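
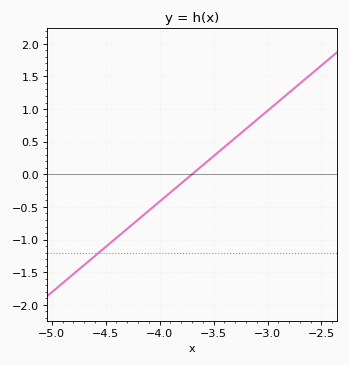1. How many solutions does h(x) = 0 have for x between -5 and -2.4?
1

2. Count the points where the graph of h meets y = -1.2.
1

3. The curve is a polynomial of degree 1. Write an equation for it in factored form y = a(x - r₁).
y = 1.39(x + 3.7)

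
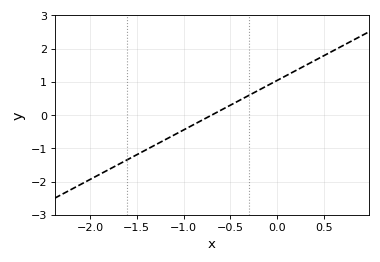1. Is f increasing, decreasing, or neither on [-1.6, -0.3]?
increasing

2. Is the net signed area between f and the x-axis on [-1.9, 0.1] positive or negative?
negative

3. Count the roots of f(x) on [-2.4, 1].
1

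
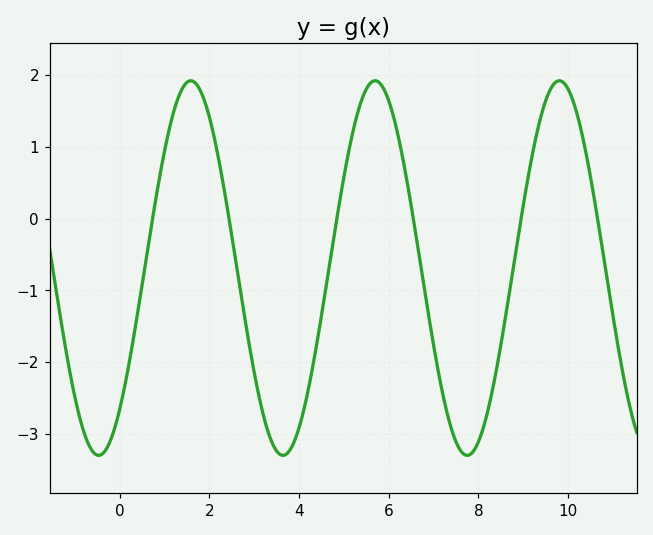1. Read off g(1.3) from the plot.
1.7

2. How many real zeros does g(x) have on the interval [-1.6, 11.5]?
6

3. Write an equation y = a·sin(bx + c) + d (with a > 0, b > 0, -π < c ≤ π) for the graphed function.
y = 2.61sin(1.5x - 0.86) - 0.69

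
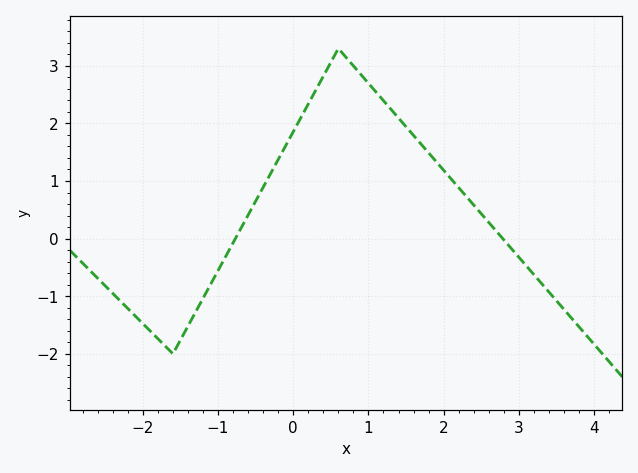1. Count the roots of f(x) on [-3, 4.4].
2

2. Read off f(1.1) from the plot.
2.55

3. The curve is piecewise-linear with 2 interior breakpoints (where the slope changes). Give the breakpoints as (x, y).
(-1.6, -2); (0.6, 3.3)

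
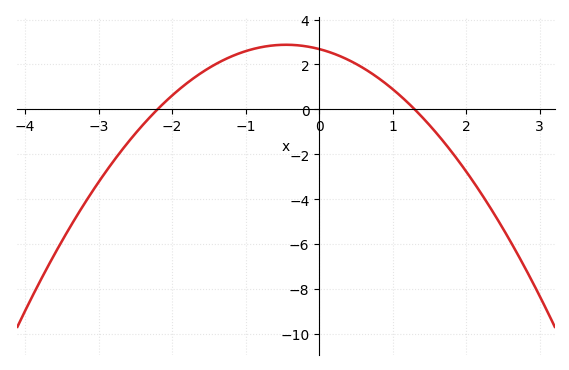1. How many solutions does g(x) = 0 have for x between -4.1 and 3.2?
2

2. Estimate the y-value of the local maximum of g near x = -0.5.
2.8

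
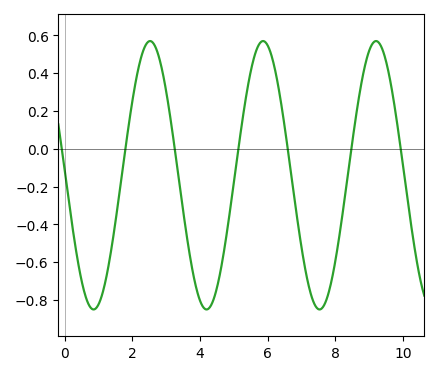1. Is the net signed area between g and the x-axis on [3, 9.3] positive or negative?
negative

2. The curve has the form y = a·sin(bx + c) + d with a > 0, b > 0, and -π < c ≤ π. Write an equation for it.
y = 0.71sin(1.9x + 3.1) - 0.14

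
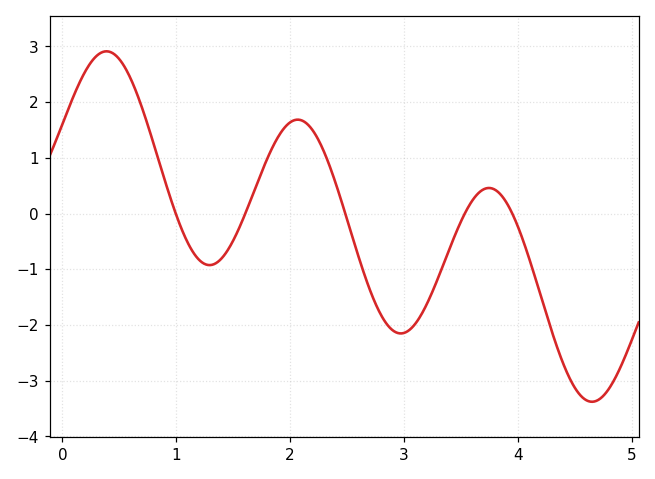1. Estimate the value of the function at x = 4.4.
-2.7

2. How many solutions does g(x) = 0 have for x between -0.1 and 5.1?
5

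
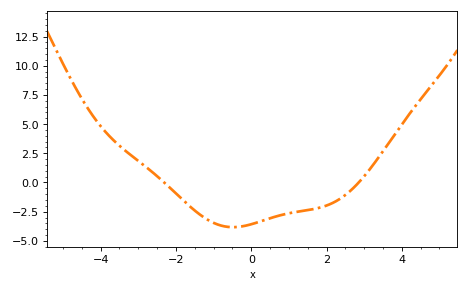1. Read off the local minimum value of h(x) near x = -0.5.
-3.83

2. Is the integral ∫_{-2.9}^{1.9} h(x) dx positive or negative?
negative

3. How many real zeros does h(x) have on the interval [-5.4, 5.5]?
2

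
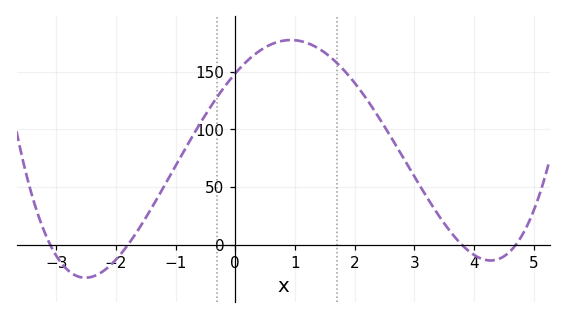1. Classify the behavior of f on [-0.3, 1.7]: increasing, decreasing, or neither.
neither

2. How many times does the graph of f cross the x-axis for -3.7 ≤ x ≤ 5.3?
4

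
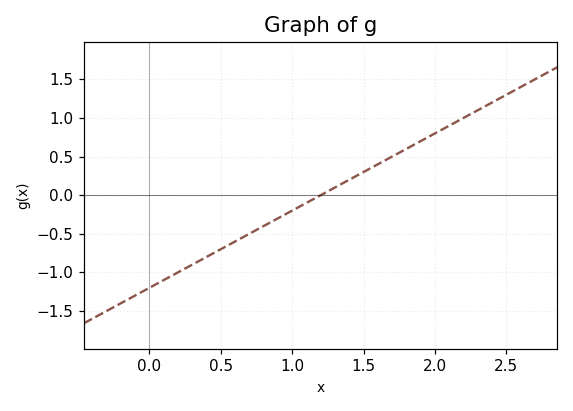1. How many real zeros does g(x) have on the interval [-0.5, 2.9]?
1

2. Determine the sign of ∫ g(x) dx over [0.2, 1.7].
negative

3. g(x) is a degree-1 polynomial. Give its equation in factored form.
y = 1(x - 1.2)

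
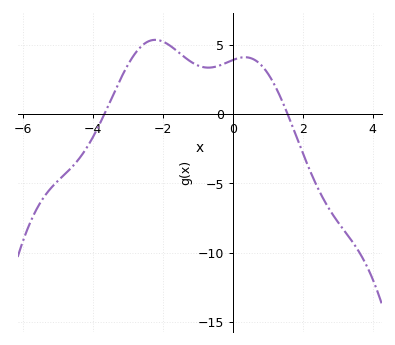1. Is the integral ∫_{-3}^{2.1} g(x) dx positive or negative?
positive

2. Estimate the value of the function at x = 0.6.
3.97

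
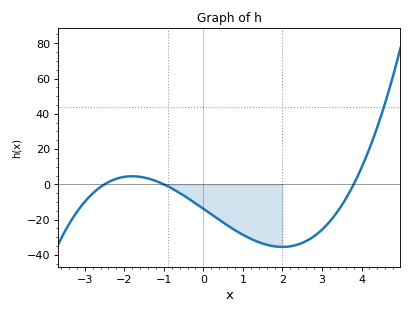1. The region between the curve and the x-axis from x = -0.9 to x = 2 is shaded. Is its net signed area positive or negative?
negative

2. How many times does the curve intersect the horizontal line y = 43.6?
1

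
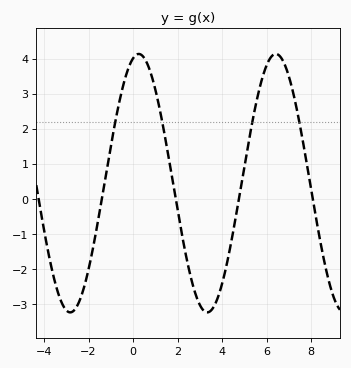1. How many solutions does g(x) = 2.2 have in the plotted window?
4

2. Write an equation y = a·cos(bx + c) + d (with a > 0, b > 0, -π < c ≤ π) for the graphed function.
y = 3.68cos(1x - 0.26) + 0.45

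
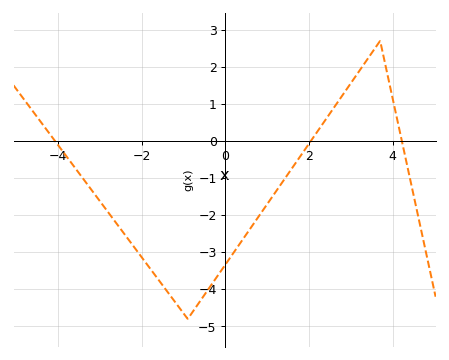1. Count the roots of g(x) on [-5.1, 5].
3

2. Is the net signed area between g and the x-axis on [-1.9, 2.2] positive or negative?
negative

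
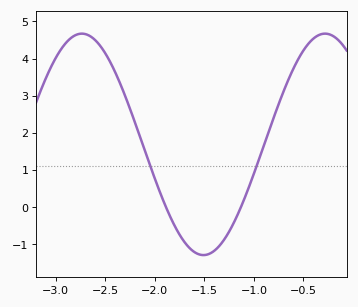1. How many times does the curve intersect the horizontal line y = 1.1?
2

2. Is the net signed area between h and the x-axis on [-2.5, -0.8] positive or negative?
positive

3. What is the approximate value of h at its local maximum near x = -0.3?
4.67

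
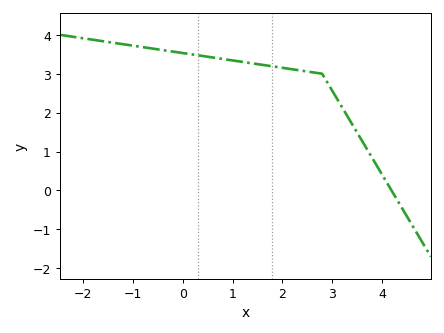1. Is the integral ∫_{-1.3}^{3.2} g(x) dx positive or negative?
positive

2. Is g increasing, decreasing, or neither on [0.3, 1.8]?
decreasing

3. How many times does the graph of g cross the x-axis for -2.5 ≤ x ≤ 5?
1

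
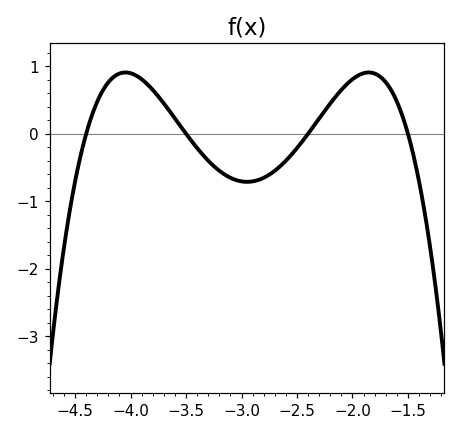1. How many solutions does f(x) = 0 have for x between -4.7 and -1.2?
4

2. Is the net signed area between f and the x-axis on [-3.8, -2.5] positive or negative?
negative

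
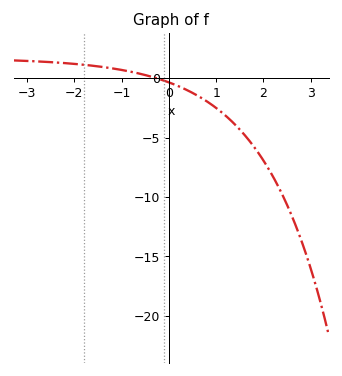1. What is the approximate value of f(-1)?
0.687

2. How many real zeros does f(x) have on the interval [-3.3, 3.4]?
1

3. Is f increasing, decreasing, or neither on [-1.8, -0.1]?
decreasing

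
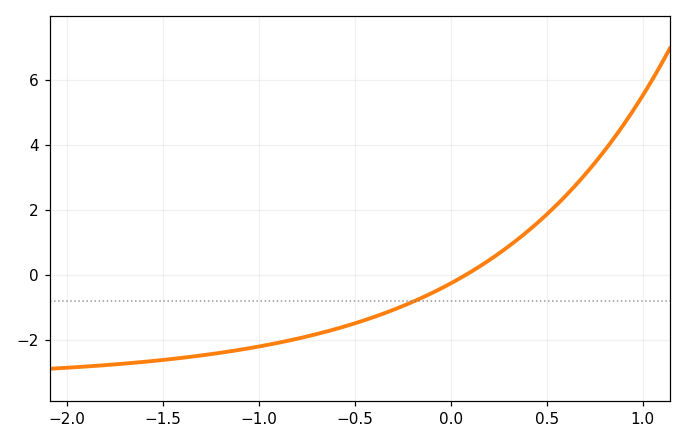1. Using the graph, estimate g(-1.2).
-2.41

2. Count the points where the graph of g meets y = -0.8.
1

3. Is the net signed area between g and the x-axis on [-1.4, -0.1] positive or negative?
negative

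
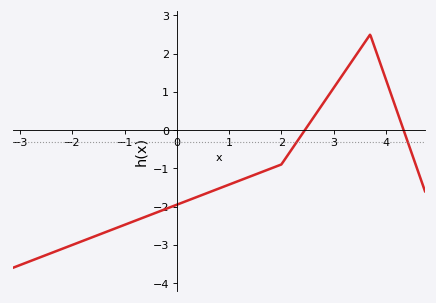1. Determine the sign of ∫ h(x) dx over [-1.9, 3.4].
negative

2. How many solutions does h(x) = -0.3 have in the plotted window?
2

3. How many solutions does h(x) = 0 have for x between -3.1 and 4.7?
2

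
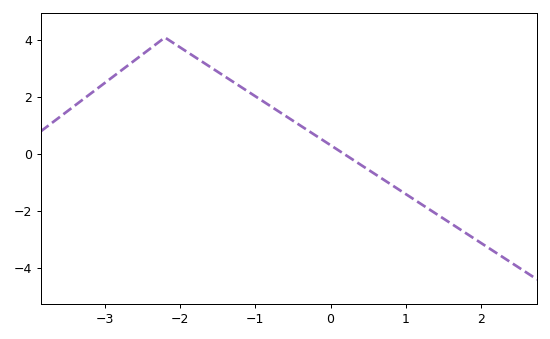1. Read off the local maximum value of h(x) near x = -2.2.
4.1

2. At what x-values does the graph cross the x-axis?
0.185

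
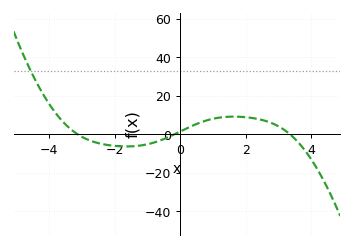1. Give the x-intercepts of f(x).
-3.13, -0.161, 3.34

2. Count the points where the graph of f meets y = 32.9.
1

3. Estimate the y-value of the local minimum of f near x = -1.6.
-6.42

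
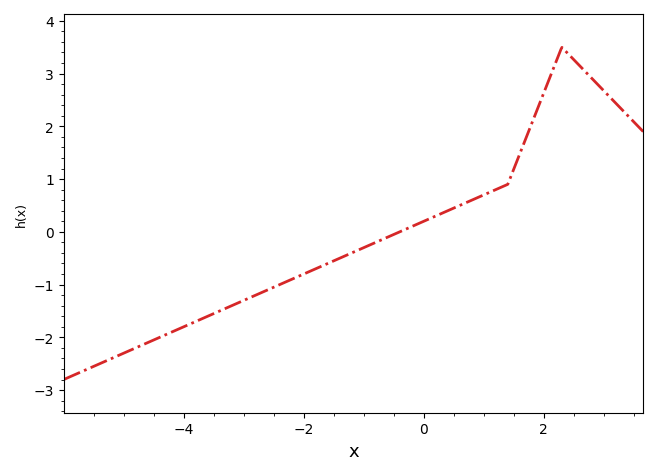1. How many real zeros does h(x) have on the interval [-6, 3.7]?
1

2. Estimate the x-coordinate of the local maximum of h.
2.3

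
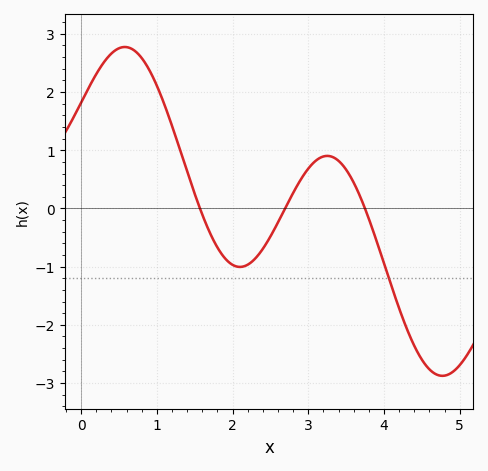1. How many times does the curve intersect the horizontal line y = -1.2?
1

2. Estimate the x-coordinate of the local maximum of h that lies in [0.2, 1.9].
0.577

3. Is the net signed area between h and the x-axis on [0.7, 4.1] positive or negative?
positive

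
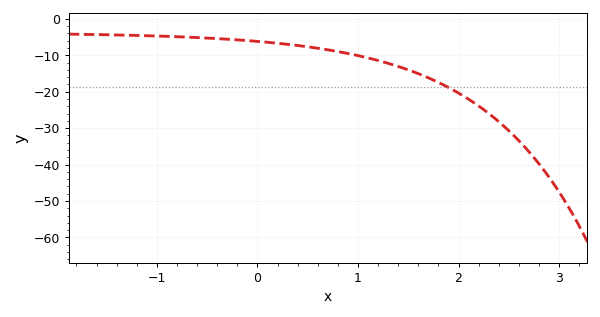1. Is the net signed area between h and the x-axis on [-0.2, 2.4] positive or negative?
negative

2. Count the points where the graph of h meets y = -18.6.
1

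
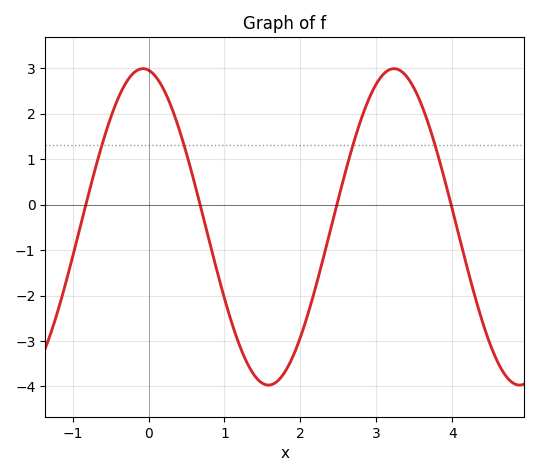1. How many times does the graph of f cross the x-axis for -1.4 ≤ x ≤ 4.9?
4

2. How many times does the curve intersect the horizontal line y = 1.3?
4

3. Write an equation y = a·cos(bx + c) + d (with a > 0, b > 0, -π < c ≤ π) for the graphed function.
y = 3.48cos(1.9x + 0.14) - 0.49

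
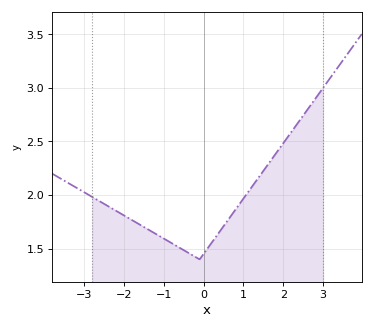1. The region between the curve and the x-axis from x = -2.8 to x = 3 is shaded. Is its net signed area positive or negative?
positive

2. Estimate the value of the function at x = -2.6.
1.95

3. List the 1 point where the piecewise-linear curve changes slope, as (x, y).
(-0.1, 1.4)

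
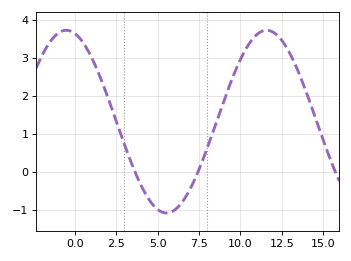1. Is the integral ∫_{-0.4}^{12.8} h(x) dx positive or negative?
positive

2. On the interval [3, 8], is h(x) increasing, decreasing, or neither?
neither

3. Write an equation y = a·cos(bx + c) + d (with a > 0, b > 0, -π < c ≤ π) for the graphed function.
y = 2.4cos(0.52x + 0.262) + 1.32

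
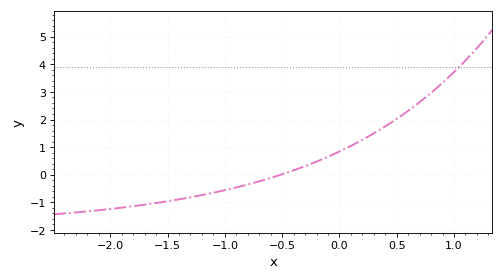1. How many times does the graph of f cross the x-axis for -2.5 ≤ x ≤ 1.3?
1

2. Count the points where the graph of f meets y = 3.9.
1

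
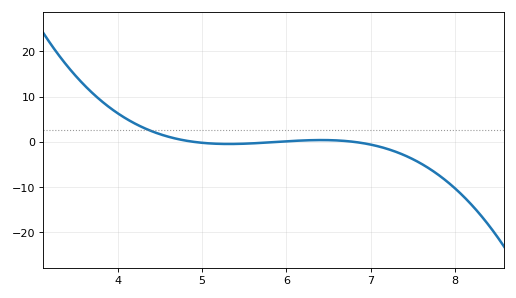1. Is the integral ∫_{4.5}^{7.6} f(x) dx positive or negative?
negative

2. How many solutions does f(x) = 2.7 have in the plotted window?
1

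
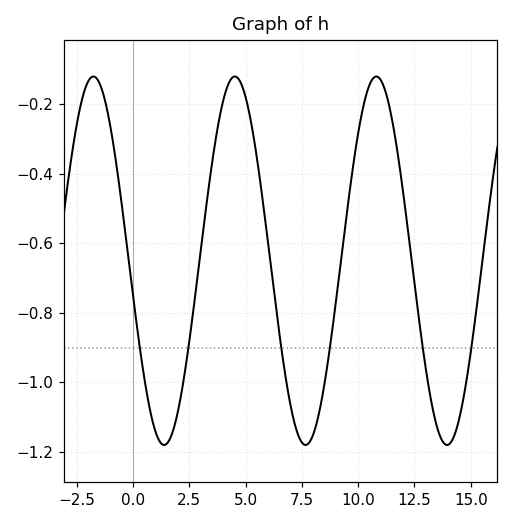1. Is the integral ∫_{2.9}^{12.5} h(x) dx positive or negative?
negative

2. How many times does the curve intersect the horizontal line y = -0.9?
6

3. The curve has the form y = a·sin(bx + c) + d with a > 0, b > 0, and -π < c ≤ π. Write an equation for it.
y = 0.53sin(1x - 3) - 0.65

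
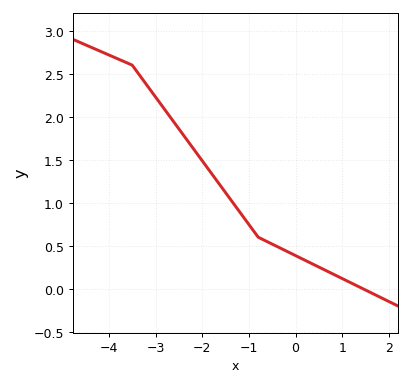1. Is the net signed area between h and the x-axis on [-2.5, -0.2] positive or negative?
positive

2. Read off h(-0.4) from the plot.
0.493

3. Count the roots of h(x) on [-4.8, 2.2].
1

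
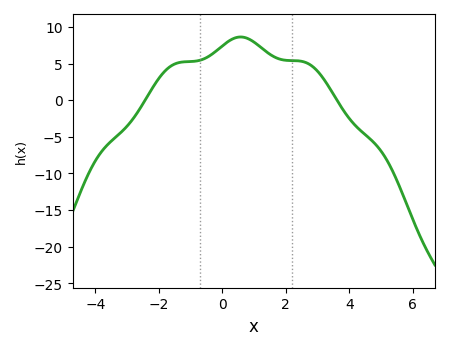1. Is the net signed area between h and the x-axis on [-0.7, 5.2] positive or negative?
positive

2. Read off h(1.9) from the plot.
5.5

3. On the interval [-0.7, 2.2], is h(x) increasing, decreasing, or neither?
neither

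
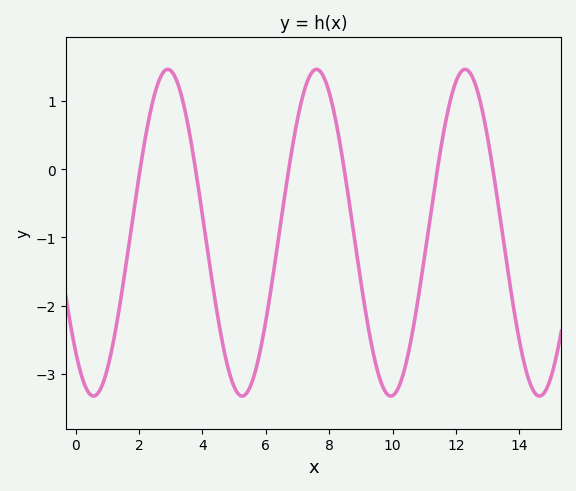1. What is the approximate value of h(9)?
-1.65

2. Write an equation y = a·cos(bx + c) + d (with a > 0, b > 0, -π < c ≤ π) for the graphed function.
y = 2.4cos(1.34x + 2.38) - 0.93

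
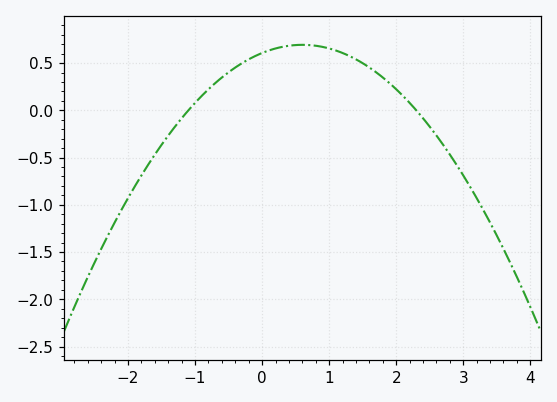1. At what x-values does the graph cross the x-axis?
-1.1, 2.3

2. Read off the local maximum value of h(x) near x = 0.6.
0.7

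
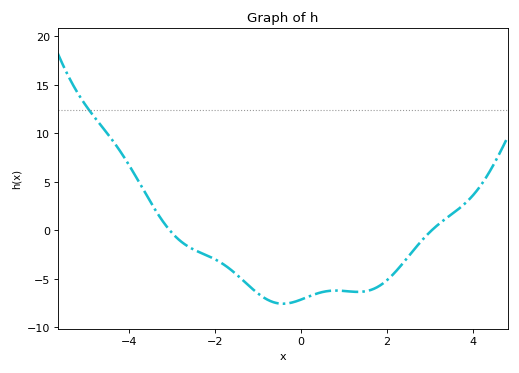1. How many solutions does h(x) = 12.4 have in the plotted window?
1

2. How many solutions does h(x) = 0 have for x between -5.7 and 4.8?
2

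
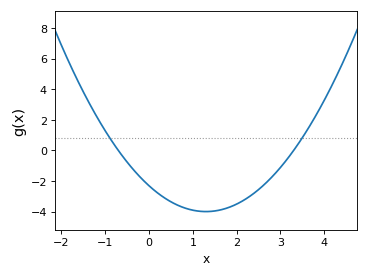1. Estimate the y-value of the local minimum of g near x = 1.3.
-4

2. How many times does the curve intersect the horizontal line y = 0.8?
2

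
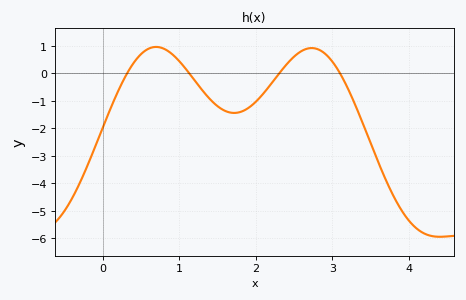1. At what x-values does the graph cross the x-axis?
0.315, 1.13, 2.3, 3.1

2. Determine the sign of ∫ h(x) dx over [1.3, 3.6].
negative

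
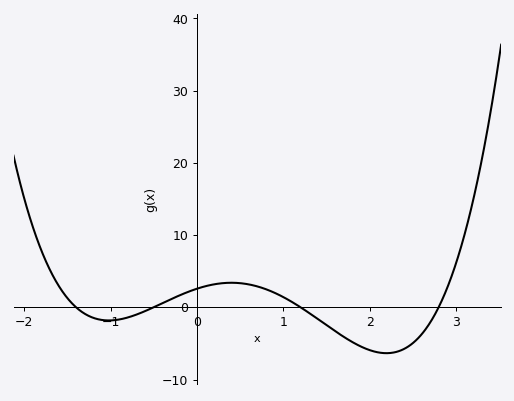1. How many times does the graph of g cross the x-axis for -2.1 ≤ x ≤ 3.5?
4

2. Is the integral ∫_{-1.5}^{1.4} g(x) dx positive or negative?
positive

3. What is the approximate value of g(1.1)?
0.741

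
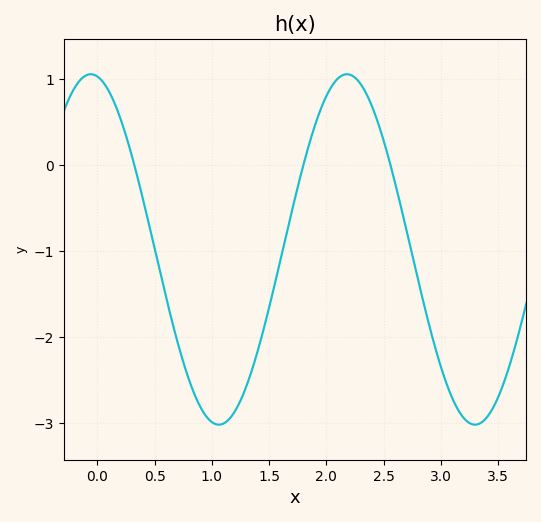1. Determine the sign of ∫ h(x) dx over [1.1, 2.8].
negative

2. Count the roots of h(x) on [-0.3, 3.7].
3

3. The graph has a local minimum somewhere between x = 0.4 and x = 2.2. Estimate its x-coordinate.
1.1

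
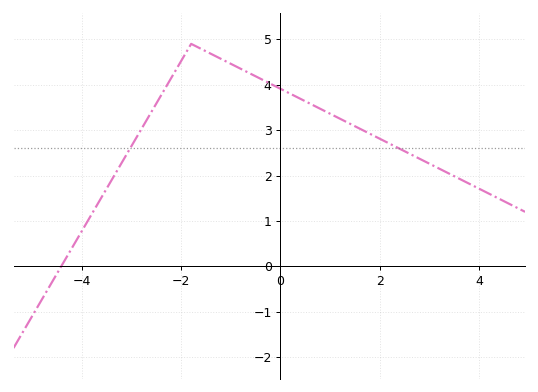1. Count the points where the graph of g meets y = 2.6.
2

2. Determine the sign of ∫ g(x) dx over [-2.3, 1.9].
positive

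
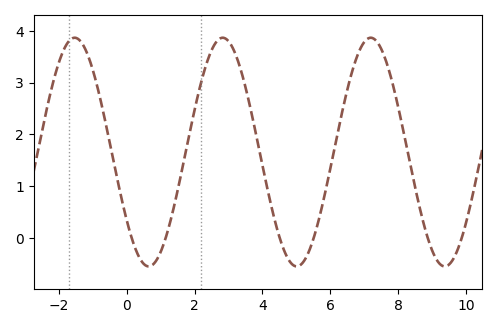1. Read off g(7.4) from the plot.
3.8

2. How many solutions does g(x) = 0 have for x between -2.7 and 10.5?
6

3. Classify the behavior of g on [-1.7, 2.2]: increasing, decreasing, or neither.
neither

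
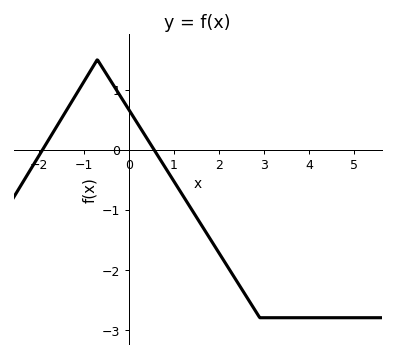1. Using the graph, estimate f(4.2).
-2.8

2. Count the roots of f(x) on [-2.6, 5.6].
2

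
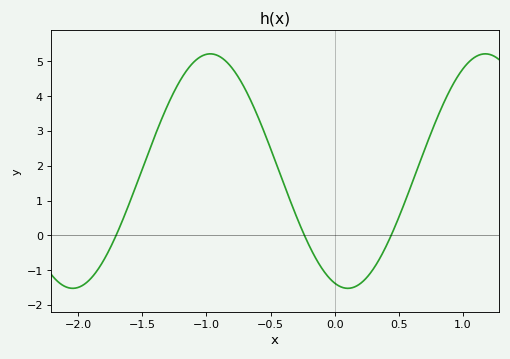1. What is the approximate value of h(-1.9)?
-1.23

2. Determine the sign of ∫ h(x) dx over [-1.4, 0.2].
positive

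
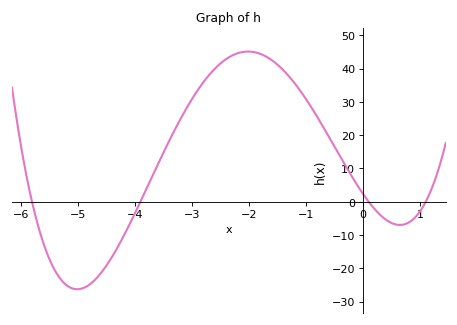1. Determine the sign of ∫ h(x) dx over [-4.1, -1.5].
positive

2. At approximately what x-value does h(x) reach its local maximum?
-2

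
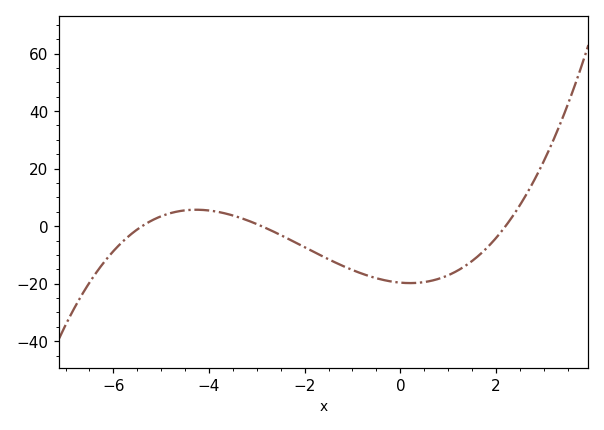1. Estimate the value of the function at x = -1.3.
-13.1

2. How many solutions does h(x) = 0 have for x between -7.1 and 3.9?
3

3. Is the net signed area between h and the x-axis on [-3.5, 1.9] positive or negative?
negative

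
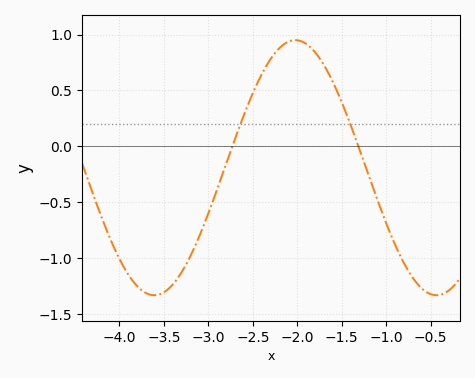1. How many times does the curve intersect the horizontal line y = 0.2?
2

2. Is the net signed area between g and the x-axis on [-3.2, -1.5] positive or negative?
positive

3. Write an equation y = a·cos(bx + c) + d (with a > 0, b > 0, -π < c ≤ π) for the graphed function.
y = 1.14cos(1.98x - 2.28) - 0.19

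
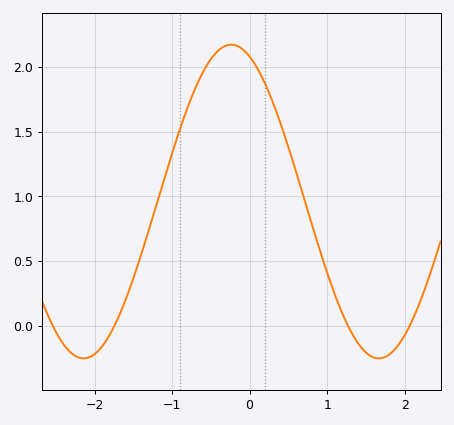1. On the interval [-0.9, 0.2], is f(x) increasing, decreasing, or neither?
neither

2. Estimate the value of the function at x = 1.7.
-0.248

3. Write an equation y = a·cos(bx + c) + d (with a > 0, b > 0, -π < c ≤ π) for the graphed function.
y = 1.21cos(1.65x + 0.392) + 0.96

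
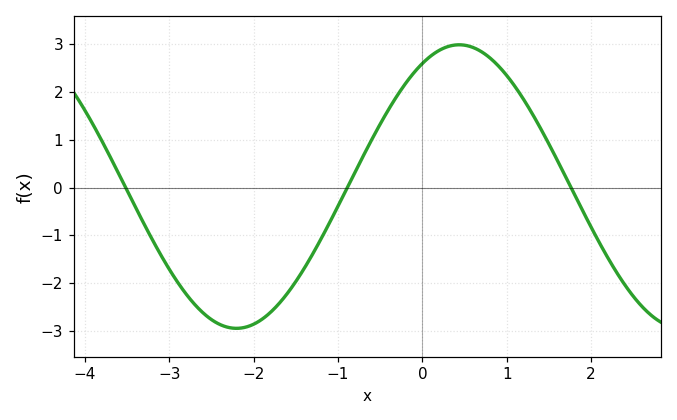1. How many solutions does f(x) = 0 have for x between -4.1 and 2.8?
3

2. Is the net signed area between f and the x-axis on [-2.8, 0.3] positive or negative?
negative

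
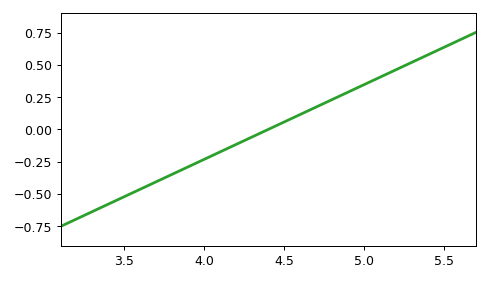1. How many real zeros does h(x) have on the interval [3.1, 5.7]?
1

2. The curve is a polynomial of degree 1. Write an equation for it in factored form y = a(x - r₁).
y = 0.58(x - 4.4)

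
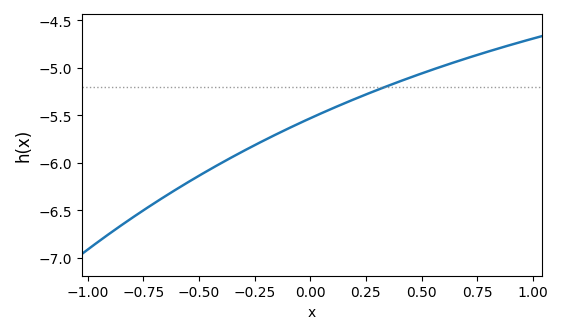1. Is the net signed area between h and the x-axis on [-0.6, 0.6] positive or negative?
negative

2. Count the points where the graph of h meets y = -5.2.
1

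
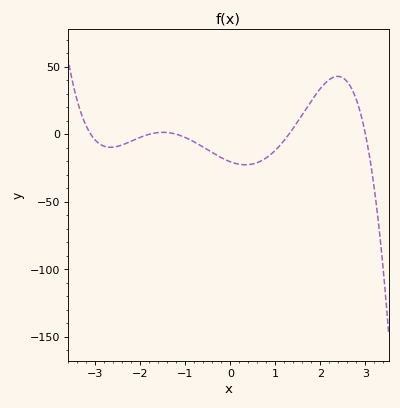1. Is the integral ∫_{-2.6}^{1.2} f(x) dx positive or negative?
negative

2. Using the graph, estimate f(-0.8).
-5.73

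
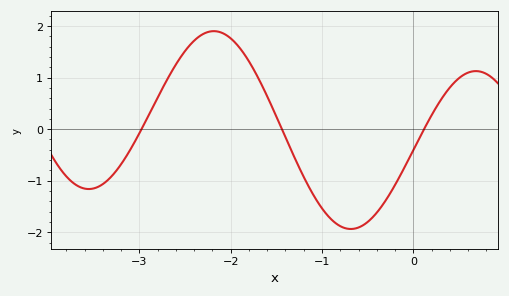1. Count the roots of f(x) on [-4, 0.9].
3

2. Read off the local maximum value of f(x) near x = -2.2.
1.9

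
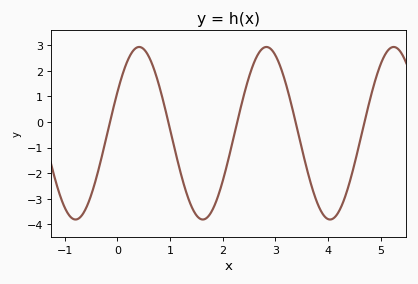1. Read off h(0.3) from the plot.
2.8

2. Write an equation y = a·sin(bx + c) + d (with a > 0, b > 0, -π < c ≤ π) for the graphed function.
y = 3.38sin(2.6x + 0.5) - 0.44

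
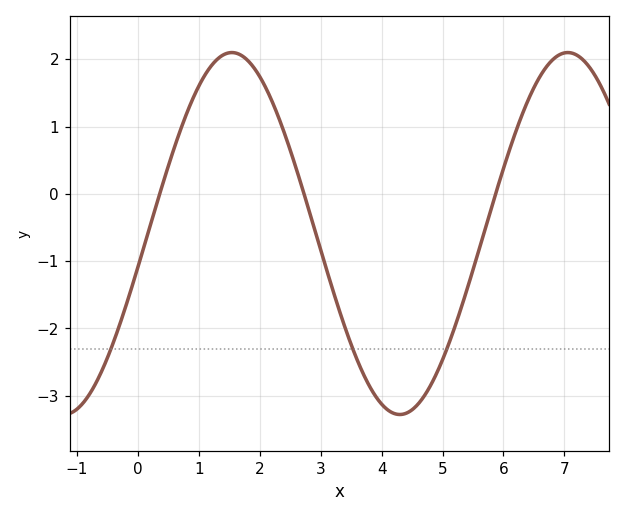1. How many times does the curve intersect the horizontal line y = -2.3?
3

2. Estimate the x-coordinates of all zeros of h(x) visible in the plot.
0.36, 2.73, 5.87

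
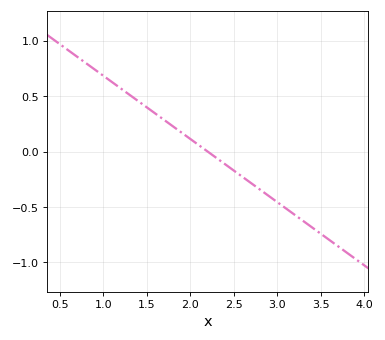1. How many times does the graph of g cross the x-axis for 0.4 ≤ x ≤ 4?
1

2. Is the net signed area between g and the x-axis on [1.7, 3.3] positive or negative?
negative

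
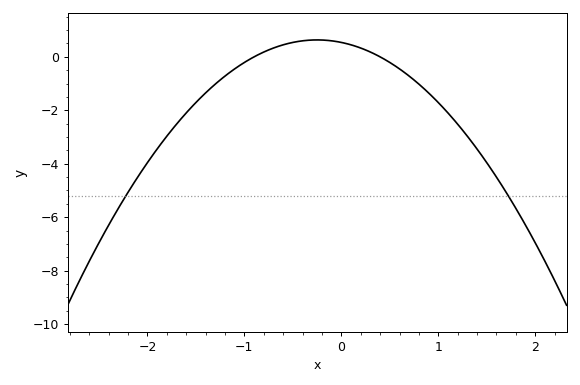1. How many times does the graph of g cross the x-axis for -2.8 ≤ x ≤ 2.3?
2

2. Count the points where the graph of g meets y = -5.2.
2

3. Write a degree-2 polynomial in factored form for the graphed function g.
y = -1.5(x + 0.9)(x - 0.4)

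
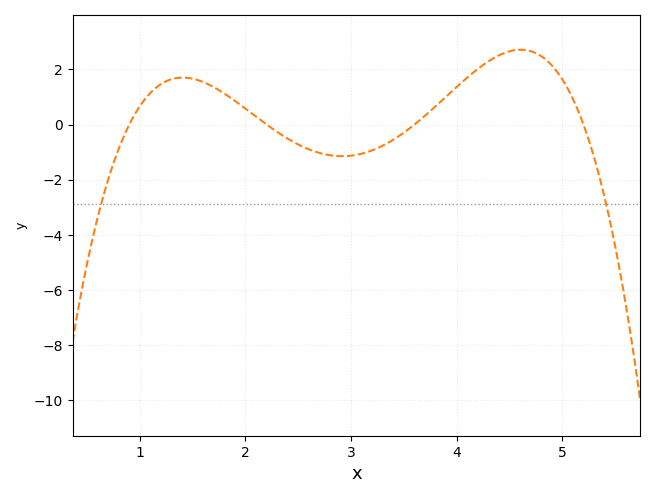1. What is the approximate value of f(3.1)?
-1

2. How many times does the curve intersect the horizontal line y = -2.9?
2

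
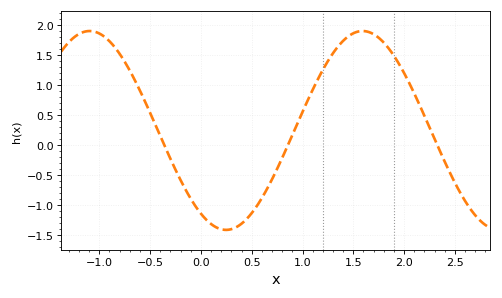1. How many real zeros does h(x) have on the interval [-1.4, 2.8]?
3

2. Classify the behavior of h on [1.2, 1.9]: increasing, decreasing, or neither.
neither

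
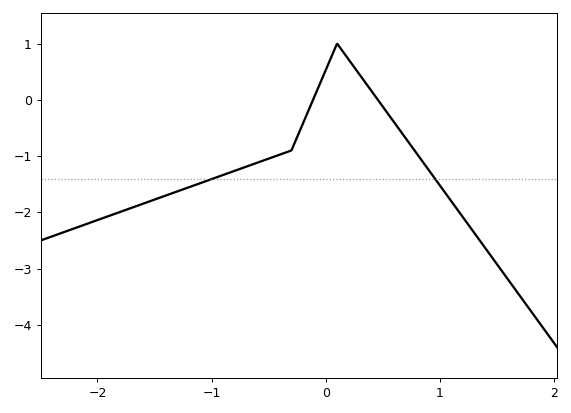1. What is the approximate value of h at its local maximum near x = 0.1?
0.998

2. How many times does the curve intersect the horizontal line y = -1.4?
2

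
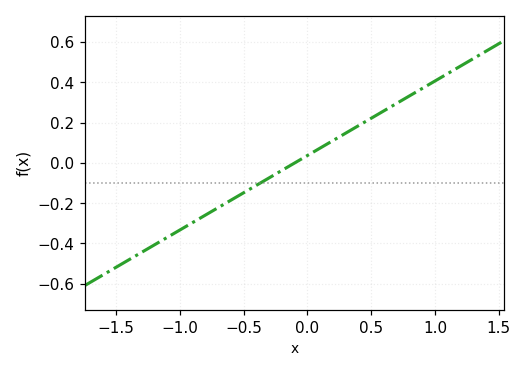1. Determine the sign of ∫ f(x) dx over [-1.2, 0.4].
negative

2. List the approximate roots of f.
-0.1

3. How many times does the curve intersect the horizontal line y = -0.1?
1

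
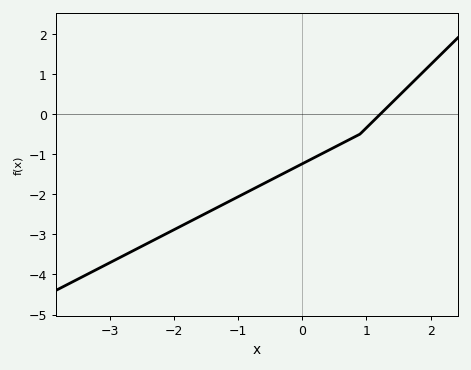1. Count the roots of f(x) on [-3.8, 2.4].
1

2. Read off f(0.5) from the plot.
-0.8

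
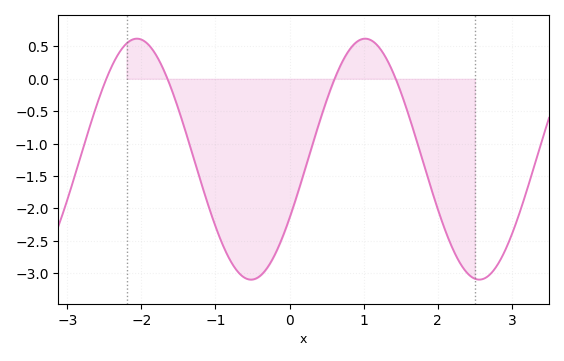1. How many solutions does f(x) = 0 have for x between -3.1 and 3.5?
4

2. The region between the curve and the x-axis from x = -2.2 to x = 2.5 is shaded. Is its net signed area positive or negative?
negative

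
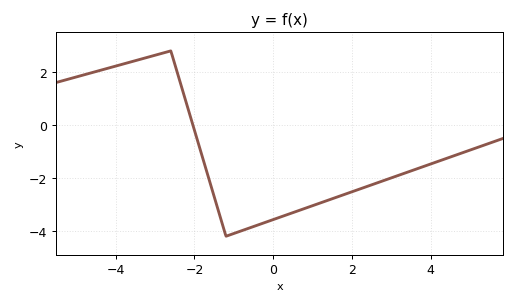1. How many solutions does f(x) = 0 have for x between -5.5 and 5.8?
1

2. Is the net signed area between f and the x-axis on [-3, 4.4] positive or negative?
negative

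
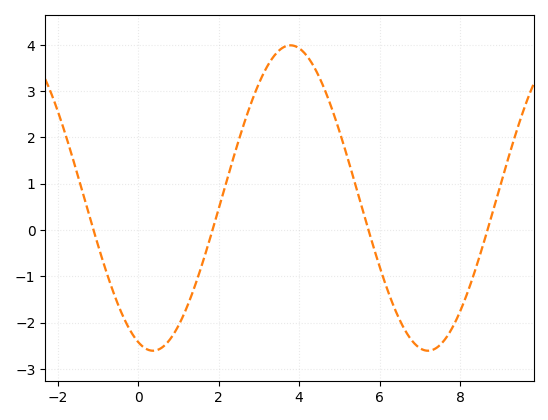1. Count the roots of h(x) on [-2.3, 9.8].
4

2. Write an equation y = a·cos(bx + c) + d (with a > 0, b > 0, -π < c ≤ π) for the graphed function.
y = 3.3cos(0.92x + 2.8) + 0.69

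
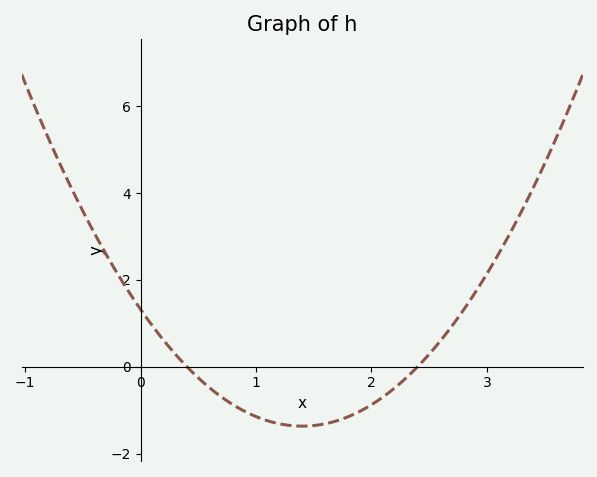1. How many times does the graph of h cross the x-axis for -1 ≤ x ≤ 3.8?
2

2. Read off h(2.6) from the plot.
0.6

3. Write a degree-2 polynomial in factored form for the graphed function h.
y = 1.37(x - 0.4)(x - 2.4)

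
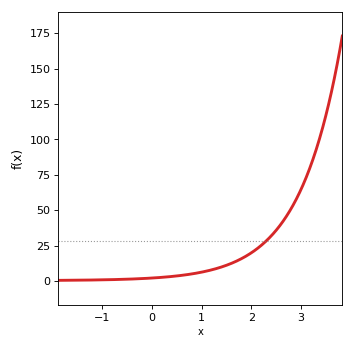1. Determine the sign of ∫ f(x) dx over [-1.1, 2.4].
positive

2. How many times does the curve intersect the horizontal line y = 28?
1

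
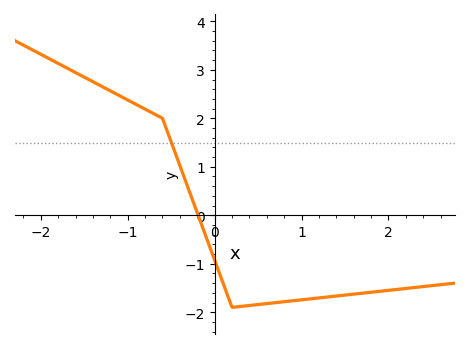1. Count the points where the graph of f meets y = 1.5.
1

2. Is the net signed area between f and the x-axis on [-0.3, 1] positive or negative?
negative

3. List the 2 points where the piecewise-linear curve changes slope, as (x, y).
(-0.6, 2); (0.2, -1.9)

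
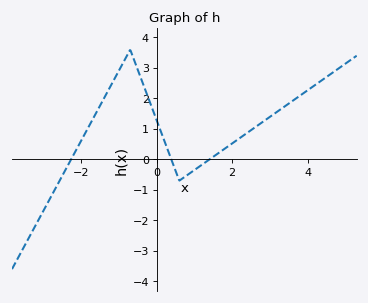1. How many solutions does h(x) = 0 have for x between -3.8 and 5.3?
3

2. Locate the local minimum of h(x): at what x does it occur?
0.6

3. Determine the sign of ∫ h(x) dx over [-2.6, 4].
positive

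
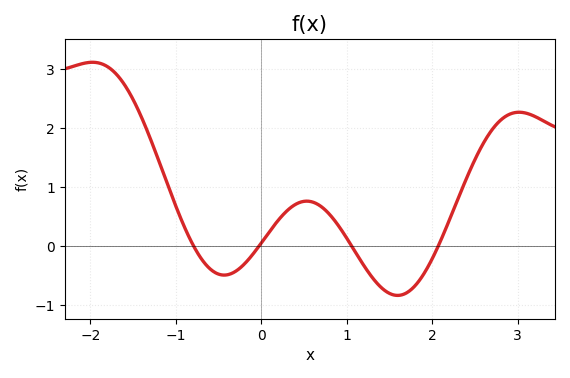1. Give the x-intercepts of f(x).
-0.8, 0, 1.1, 2.1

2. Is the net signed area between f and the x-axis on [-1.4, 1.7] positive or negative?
positive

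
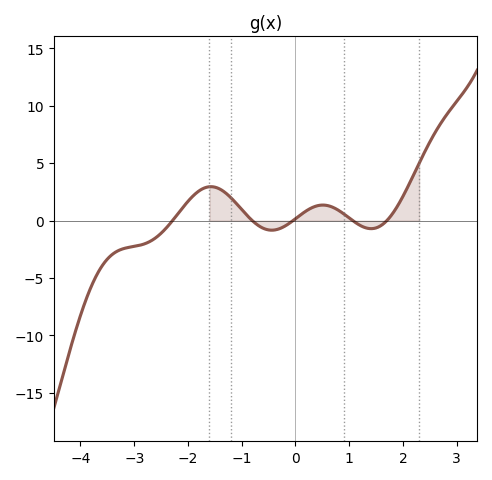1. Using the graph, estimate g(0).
0.161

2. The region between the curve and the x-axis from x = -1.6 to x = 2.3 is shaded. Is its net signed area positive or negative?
positive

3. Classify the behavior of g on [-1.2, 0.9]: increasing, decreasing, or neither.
neither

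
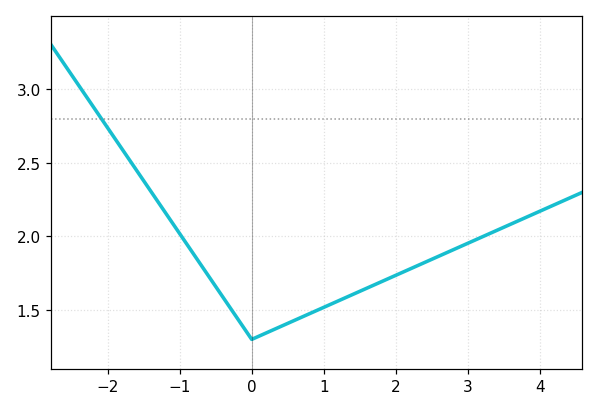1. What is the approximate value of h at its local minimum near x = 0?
1.3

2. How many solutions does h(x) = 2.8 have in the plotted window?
1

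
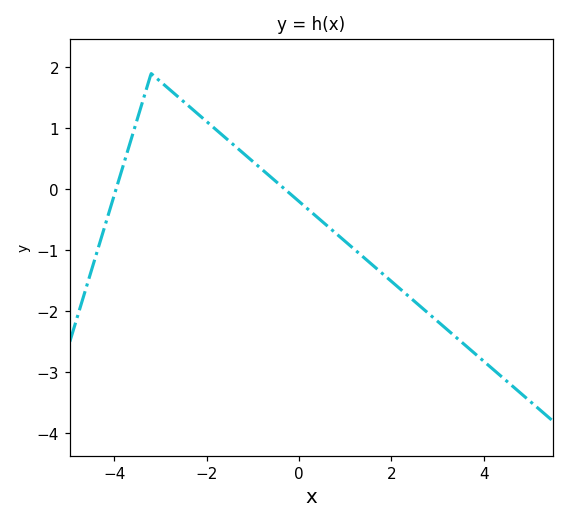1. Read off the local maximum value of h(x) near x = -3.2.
1.9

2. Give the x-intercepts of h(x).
-4, -0.4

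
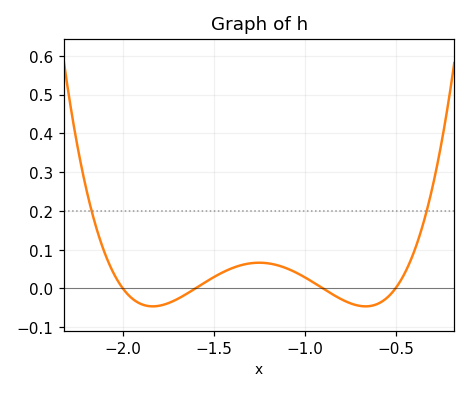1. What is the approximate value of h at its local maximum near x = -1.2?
0.07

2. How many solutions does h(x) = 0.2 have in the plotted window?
2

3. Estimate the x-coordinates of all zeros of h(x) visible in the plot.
-2, -1.6, -0.9, -0.5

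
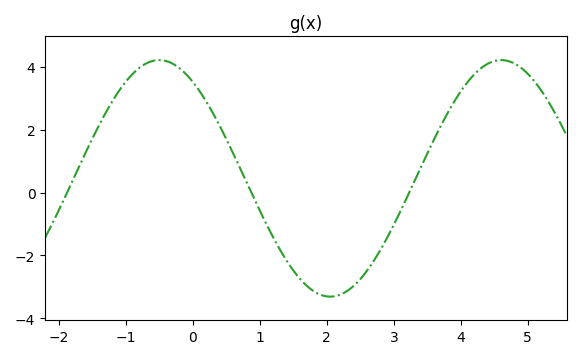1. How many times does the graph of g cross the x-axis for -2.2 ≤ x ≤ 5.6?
3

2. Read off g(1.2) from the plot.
-1.4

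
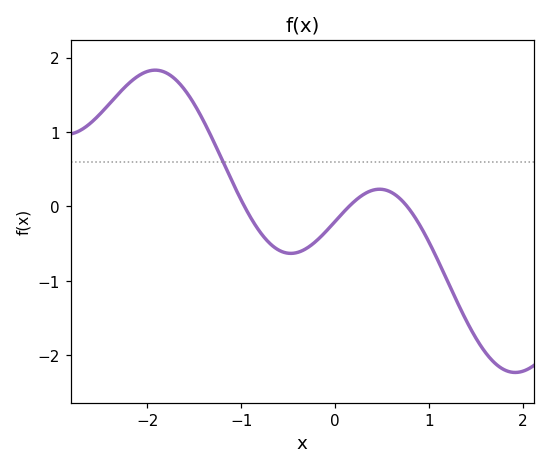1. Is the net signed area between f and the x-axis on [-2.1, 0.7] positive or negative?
positive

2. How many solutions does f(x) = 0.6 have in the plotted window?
1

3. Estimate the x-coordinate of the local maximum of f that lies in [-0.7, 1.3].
0.472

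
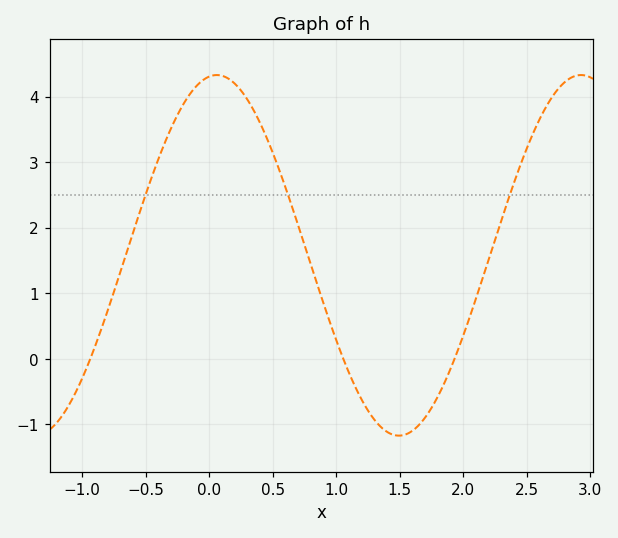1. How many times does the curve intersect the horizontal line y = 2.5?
3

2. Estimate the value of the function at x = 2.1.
0.915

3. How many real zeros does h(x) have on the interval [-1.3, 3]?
3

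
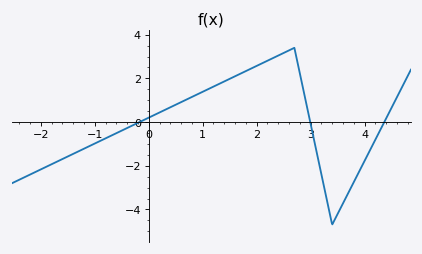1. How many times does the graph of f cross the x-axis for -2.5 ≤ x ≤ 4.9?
3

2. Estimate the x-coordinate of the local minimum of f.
3.4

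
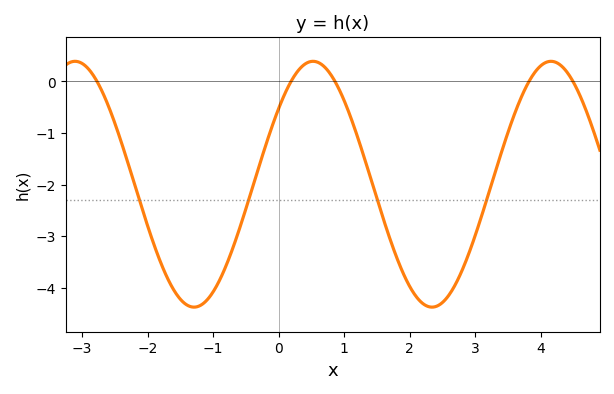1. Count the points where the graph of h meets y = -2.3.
4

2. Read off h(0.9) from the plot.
-0.091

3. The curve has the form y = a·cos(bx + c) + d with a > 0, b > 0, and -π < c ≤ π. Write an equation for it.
y = 2.38cos(1.73x - 0.91) - 1.99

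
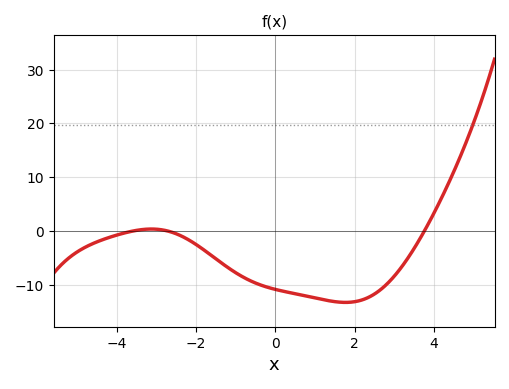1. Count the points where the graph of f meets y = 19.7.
1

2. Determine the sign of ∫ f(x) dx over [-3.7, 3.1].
negative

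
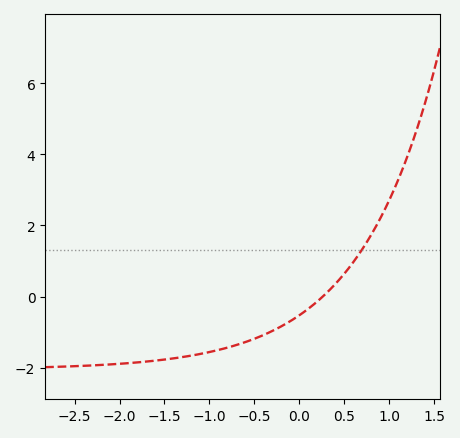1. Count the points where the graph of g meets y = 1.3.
1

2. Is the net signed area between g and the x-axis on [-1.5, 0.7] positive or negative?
negative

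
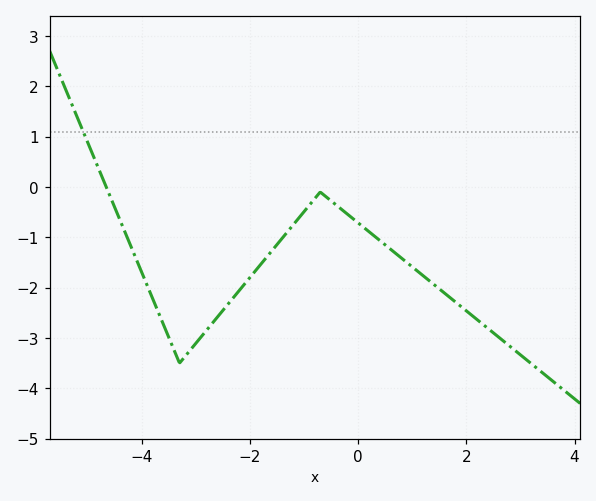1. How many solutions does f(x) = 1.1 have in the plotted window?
1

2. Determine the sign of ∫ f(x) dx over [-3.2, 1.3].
negative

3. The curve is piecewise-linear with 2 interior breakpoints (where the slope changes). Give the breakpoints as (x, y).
(-3.3, -3.5); (-0.7, -0.1)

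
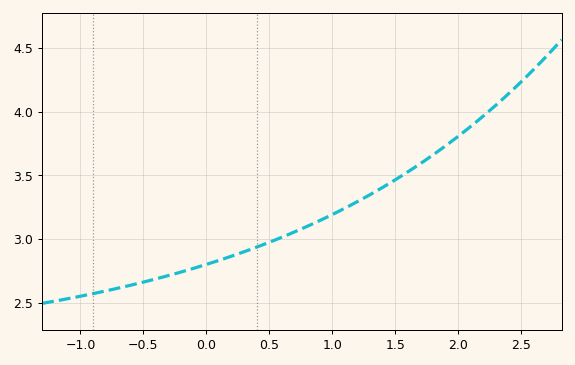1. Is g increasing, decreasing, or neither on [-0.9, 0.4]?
increasing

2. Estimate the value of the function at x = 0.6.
3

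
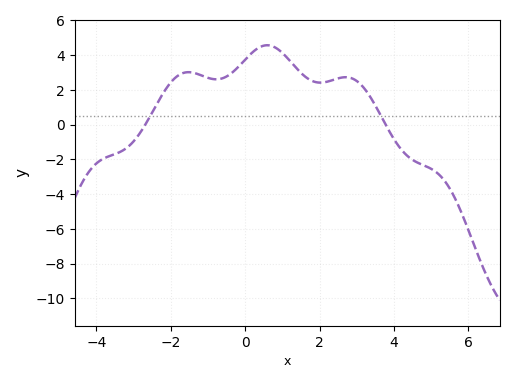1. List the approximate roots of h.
-2.68, 3.77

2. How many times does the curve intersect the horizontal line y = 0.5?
2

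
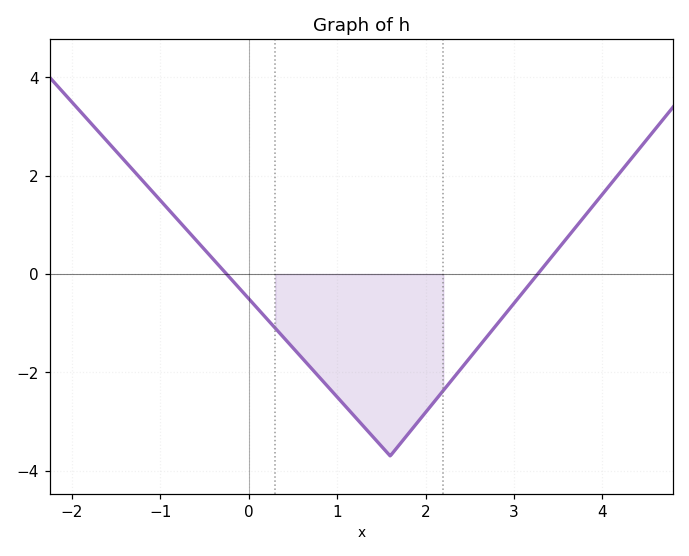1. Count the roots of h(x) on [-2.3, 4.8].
2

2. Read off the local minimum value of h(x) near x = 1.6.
-3.7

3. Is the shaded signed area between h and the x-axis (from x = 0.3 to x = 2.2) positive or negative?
negative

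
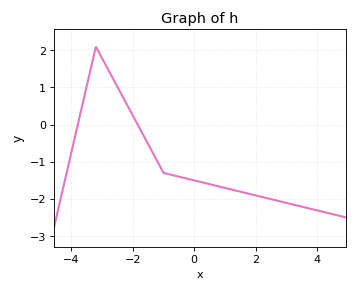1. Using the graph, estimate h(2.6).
-2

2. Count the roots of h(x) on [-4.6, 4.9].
2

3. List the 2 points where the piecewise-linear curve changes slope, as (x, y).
(-3.2, 2.1); (-1, -1.3)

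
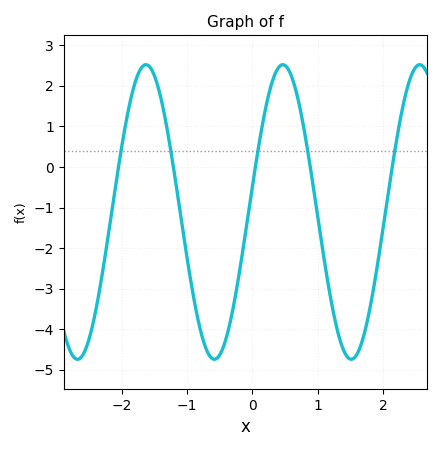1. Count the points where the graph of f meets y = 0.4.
5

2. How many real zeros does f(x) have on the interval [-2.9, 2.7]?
5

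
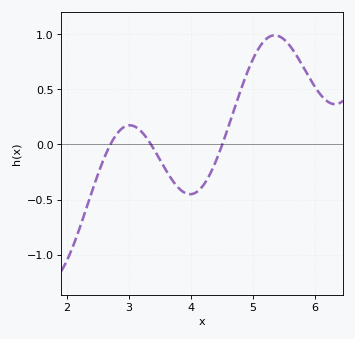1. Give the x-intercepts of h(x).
2.7, 3.36, 4.51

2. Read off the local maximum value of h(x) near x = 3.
0.174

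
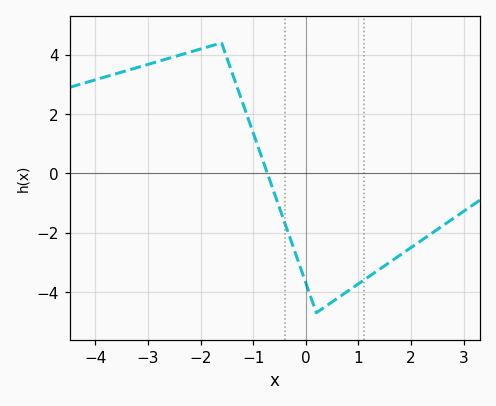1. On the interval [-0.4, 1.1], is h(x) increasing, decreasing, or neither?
neither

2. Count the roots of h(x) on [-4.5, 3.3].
1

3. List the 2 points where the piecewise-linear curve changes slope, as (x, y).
(-1.6, 4.4); (0.2, -4.7)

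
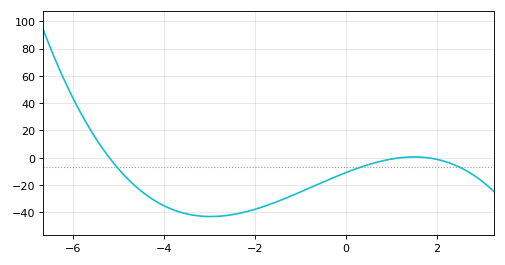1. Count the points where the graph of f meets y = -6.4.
3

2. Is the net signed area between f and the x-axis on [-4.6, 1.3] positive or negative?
negative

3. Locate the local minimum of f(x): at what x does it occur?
-2.97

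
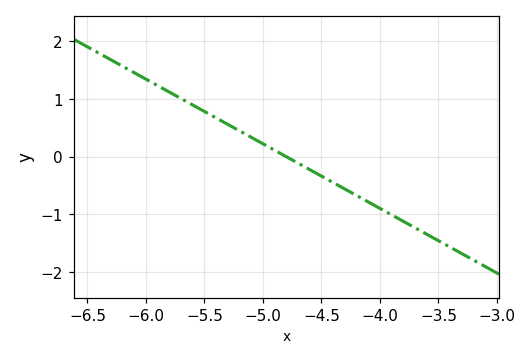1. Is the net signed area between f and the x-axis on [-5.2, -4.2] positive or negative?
negative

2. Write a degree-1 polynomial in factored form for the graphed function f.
y = -1.12(x + 4.8)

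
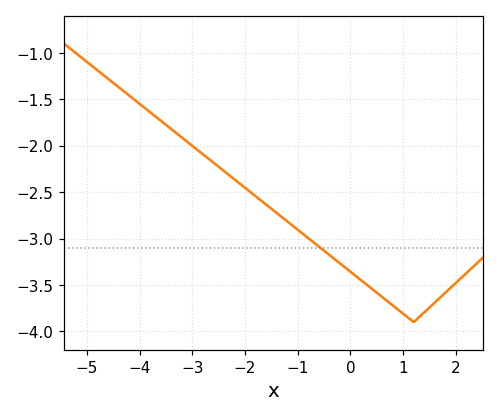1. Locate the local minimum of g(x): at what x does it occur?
1.2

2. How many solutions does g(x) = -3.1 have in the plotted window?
1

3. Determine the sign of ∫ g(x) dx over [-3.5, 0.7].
negative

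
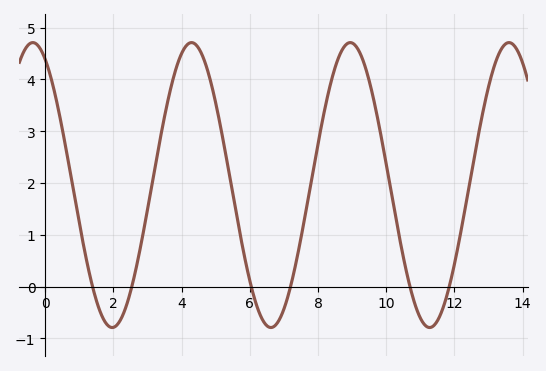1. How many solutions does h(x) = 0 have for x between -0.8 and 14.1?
6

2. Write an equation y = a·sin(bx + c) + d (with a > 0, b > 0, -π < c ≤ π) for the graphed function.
y = 2.75sin(1.35x + 2.06) + 1.96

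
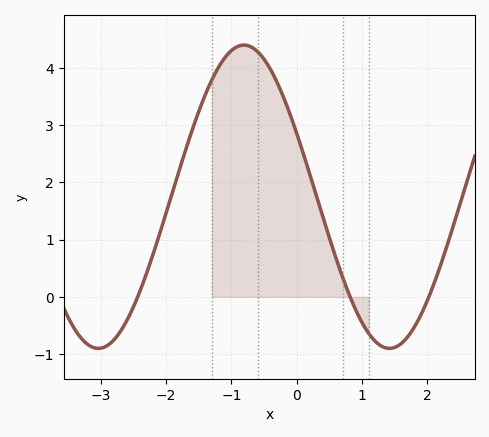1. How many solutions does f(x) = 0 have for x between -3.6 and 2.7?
3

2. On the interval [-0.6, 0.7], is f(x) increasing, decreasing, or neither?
decreasing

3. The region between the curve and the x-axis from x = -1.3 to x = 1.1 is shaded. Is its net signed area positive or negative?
positive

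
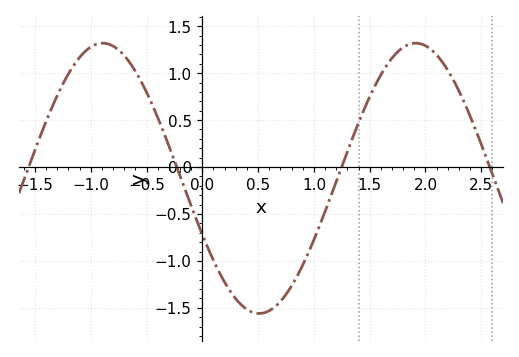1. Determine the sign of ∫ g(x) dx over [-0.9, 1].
negative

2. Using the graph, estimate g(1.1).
-0.45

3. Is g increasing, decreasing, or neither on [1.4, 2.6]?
neither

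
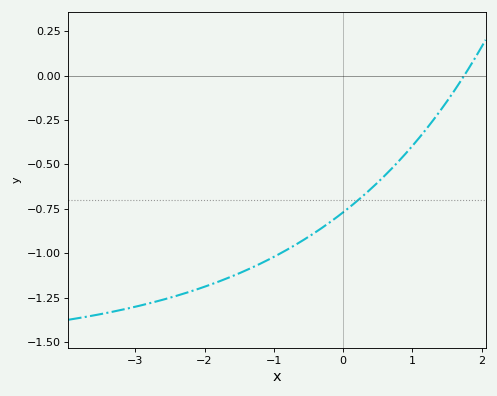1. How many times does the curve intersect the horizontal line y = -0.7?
1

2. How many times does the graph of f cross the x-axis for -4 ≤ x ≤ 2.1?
1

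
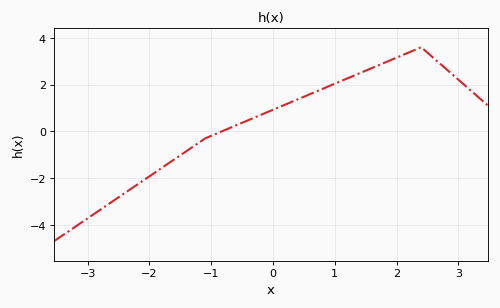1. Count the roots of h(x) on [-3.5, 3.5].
1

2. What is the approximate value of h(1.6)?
2.8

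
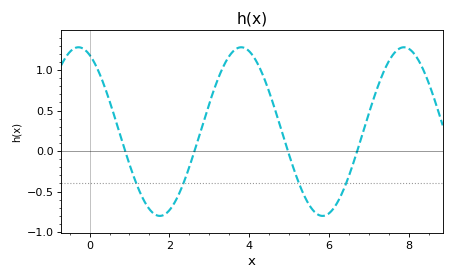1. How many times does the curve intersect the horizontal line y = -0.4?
4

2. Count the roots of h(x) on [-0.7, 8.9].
4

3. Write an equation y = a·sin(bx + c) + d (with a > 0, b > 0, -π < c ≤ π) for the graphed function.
y = 1.04sin(1.54x + 2) + 0.24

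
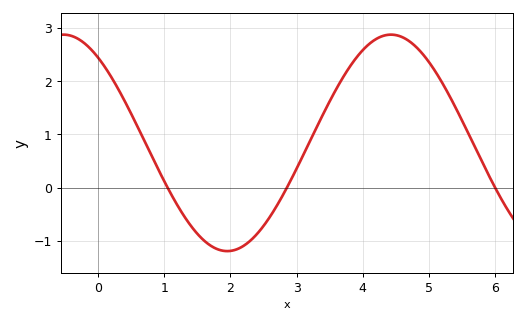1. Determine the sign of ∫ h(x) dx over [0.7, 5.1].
positive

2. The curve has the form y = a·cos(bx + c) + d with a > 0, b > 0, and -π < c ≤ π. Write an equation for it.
y = 2.03cos(1.27x + 0.662) + 0.84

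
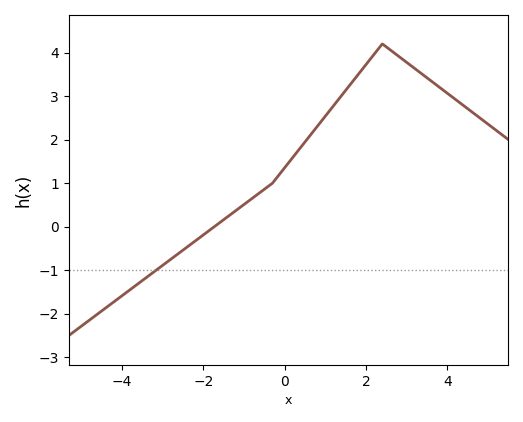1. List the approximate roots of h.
-1.8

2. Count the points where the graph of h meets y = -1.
1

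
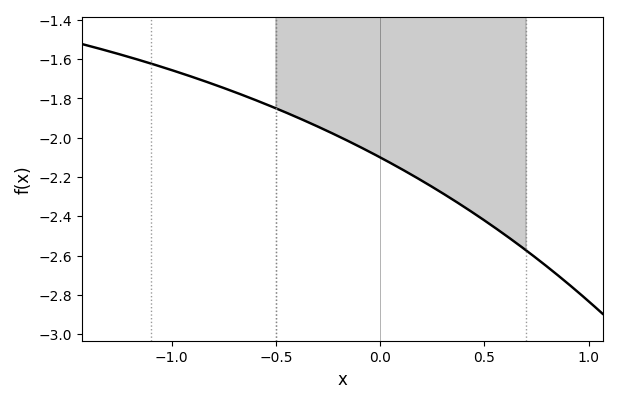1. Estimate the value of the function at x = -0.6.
-1.8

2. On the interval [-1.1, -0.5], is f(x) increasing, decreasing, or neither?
decreasing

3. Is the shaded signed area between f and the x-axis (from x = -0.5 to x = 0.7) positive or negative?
negative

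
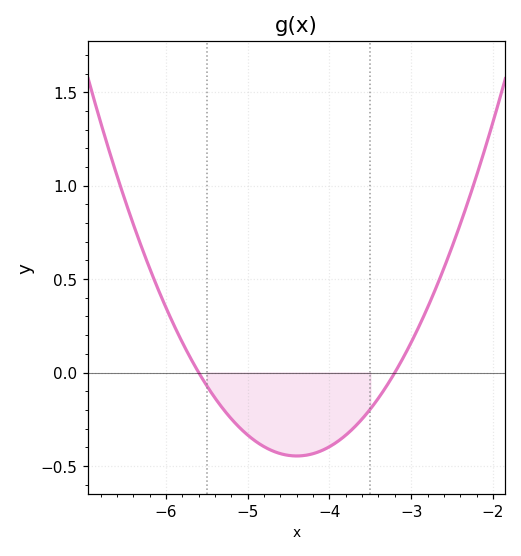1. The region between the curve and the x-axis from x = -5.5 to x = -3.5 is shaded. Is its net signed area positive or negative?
negative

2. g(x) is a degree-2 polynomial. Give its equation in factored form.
y = 0.31(x + 5.6)(x + 3.2)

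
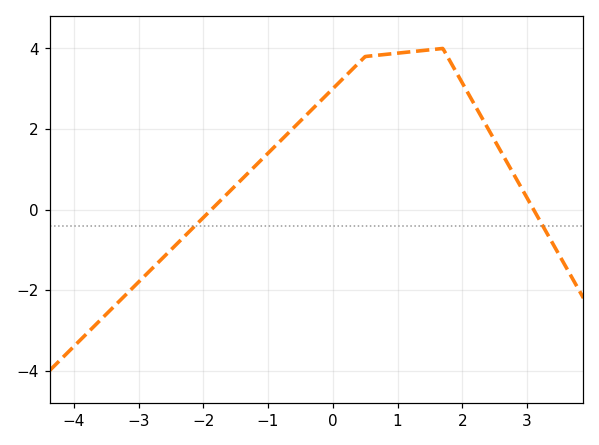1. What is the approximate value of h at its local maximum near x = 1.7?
4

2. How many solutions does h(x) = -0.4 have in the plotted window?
2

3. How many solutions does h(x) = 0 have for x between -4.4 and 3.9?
2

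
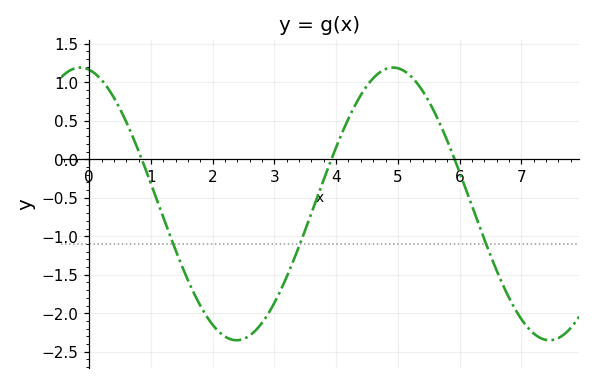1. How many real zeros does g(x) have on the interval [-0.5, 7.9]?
3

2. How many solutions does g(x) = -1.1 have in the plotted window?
3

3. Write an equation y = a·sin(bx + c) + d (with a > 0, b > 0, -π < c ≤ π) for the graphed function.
y = 1.77sin(1.2x + 1.8) - 0.58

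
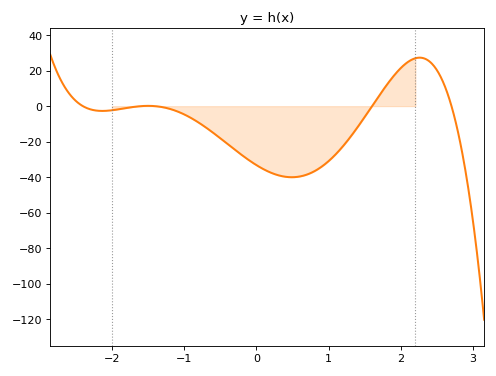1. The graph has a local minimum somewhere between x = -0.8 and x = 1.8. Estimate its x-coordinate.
0.489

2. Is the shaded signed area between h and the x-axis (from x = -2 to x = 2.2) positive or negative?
negative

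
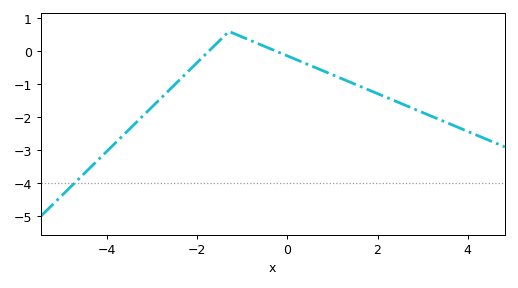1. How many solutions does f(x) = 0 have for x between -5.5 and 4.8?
2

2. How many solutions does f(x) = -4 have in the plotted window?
1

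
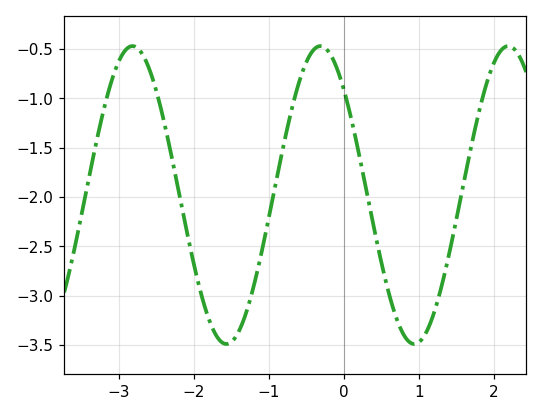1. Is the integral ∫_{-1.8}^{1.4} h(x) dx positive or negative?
negative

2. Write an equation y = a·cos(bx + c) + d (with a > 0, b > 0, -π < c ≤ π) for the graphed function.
y = 1.51cos(2.5x + 0.78) - 1.98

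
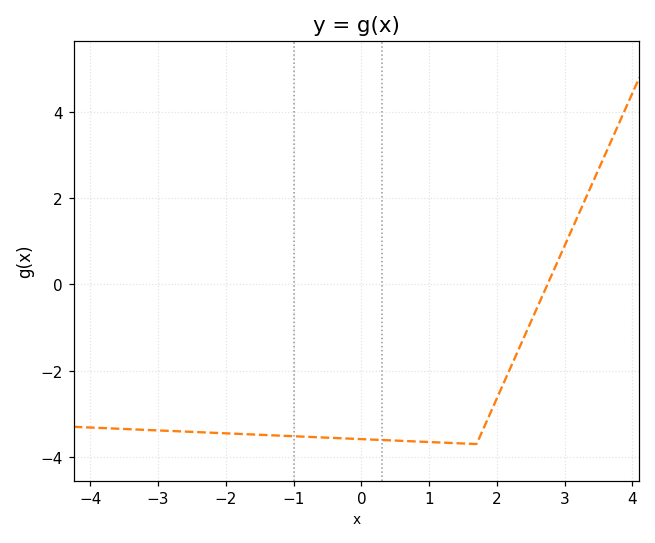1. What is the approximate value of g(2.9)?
0.547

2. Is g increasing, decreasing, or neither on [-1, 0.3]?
decreasing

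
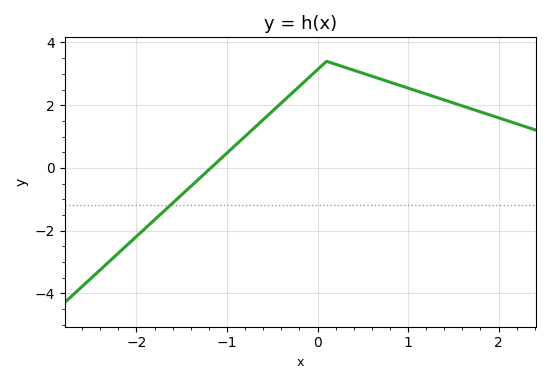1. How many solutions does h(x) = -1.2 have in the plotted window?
1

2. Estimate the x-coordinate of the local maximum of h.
0.1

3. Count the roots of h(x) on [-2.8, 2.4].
1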